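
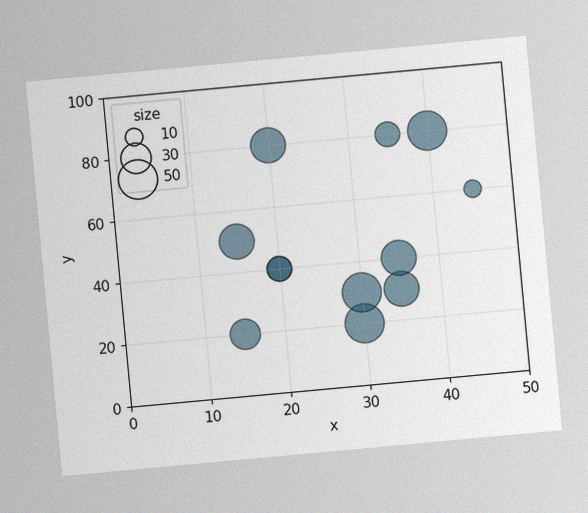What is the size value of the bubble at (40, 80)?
50

The chart is tilted about 5° counter-clockwise, with some photo noise. Matching the bubble at (40, 80) against the size legend gives 50.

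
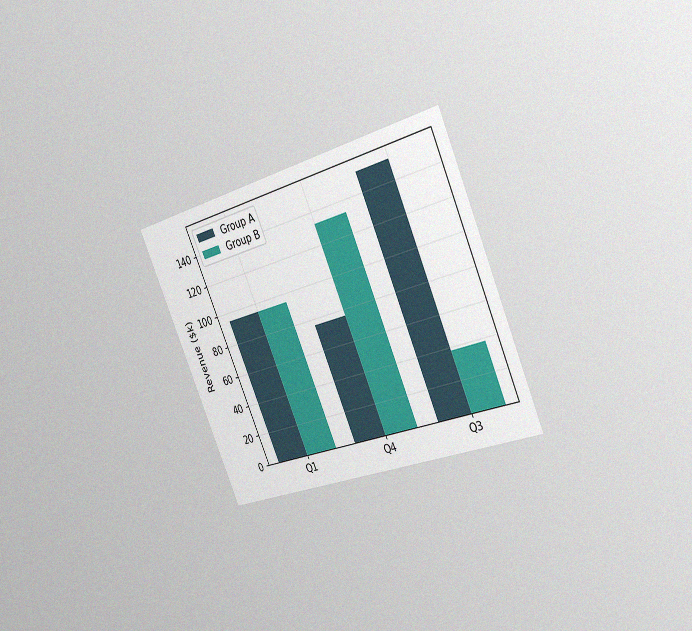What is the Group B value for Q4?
$133k

The chart is tilted about 24° counter-clockwise and viewed slightly from the right, with some photo noise. The Group B bar at Q4 reaches $133k on the y-axis.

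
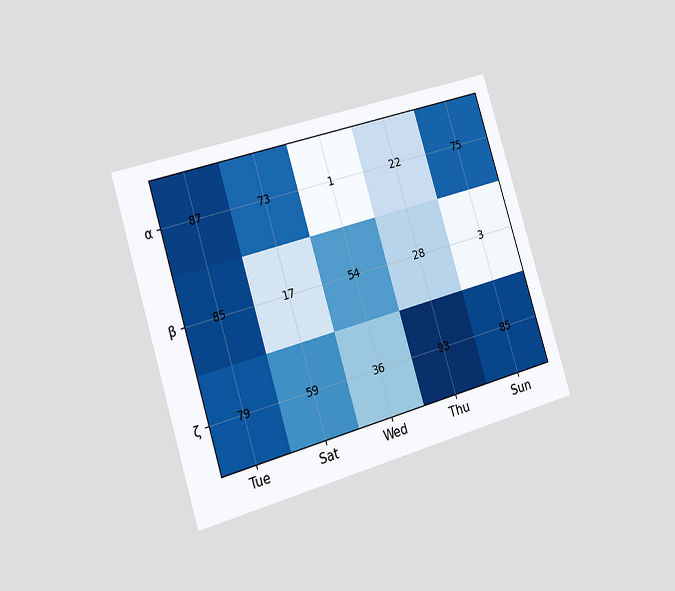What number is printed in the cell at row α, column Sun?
75

The chart is tilted about 17° counter-clockwise and viewed slightly from the left. The (α, Sun) cell reads 75.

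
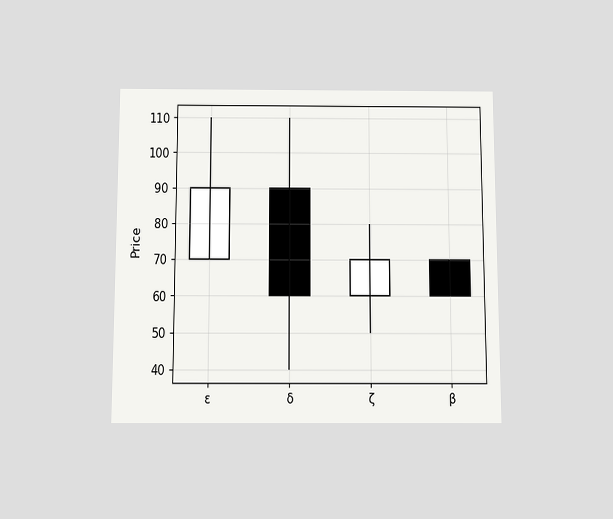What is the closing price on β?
The chart is viewed slightly from below. The β candle closes at 60.

60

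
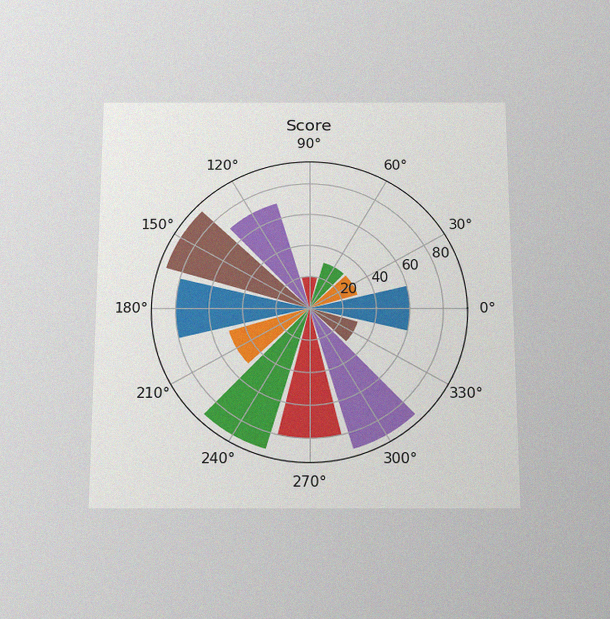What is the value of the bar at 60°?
30

The chart is viewed slightly from below, with some photo noise. The bar at 60° reaches 30 on the radial axis.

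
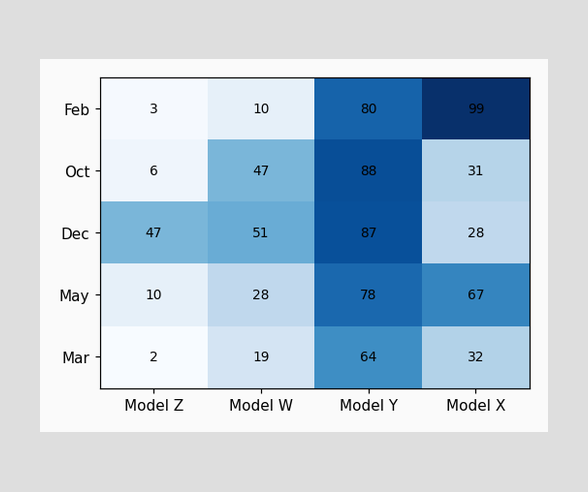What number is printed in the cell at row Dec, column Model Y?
The (Dec, Model Y) cell reads 87.

87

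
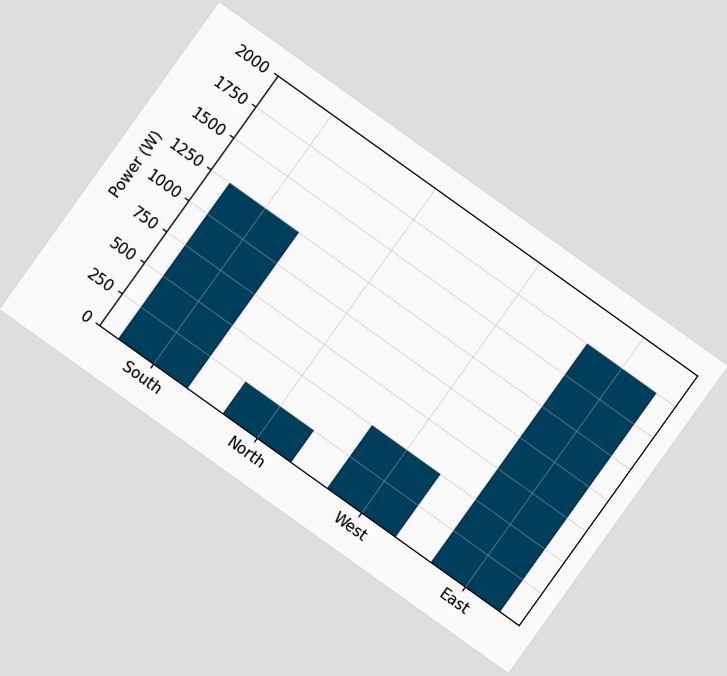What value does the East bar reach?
1750W

The chart is tilted about 36° clockwise. Reading along the chart's y-axis, the East bar reaches 1750W.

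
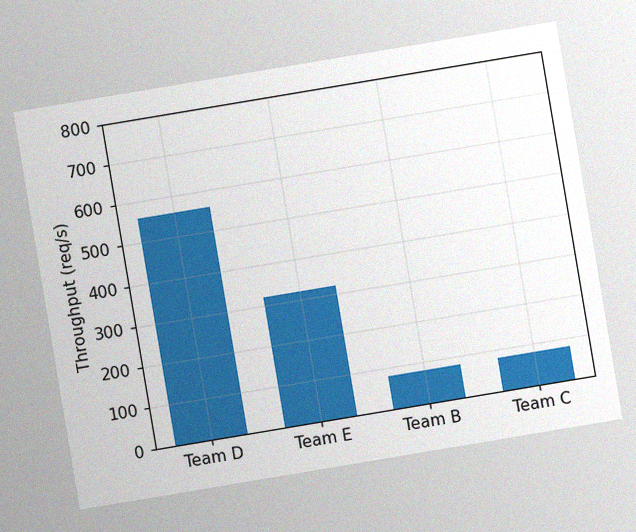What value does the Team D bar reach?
The chart is tilted about 10° counter-clockwise, with some photo noise. Reading along the chart's y-axis, the Team D bar reaches 560req/s.

560req/s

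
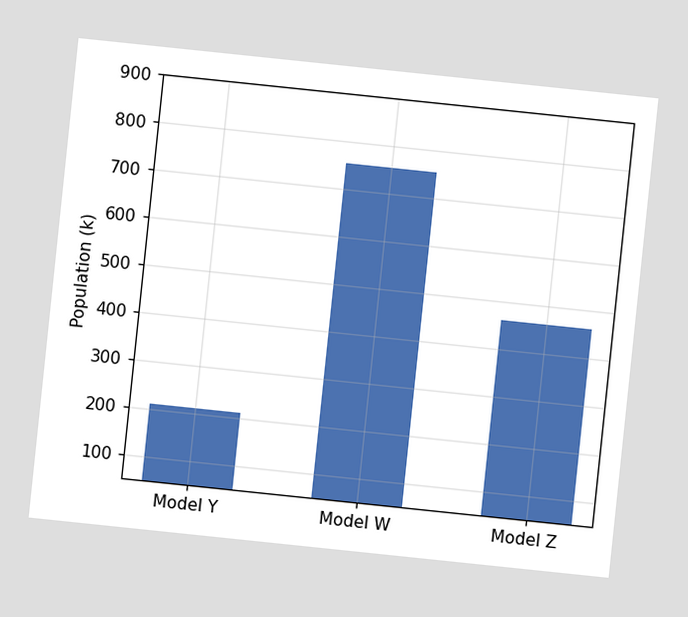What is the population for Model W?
756k

The chart is tilted about 6° clockwise. Reading along the chart's y-axis, the Model W bar reaches 756k.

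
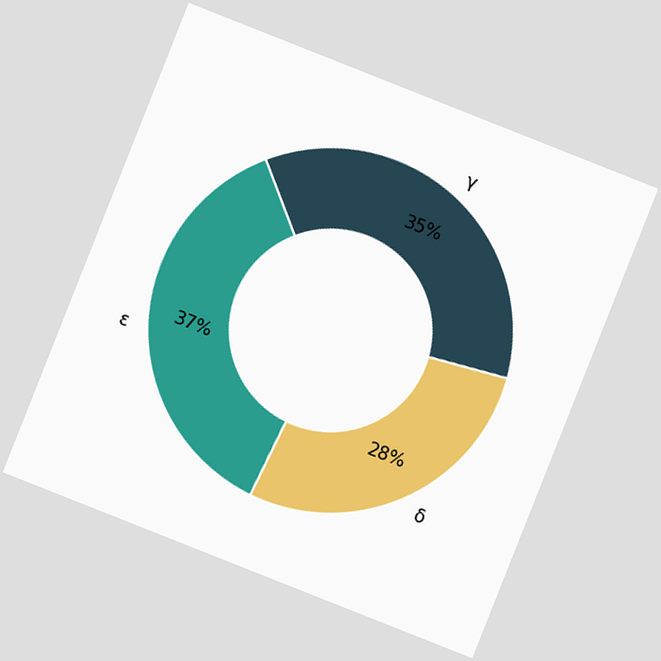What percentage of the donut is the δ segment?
28%

The chart is tilted about 22° clockwise. The δ segment takes up 28% of the ring.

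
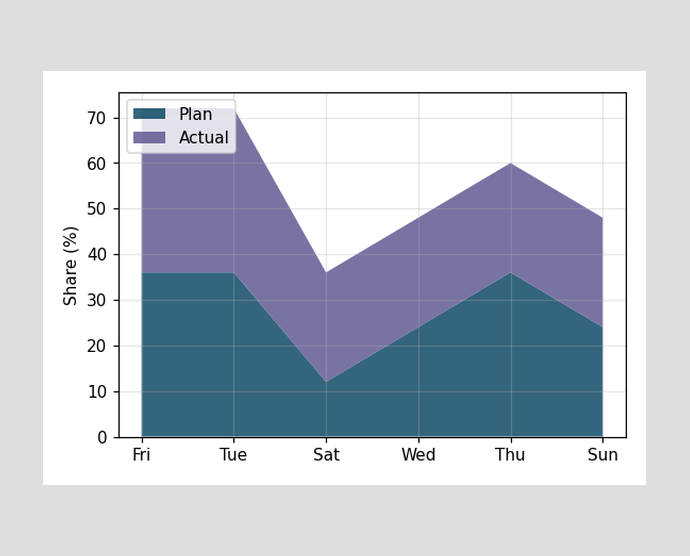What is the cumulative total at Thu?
60%

The stacked total at Thu reaches 60%.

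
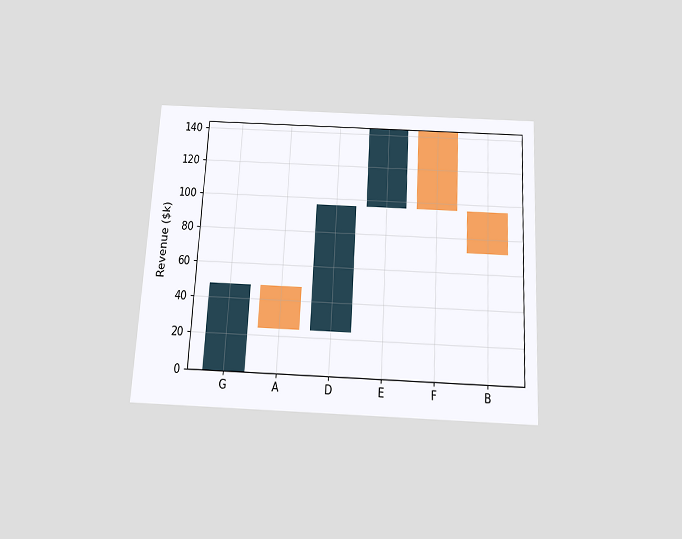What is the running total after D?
$96k

The chart is tilted about 3° clockwise and viewed slightly from below. After D the running total reaches $96k.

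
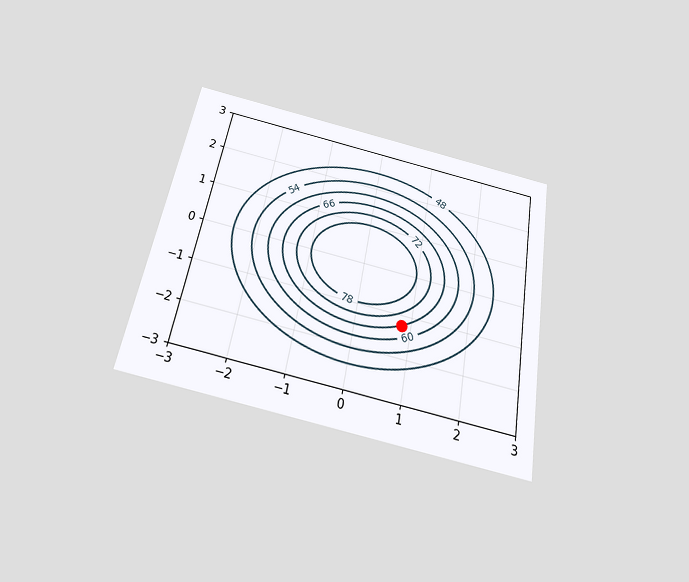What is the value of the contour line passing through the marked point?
The chart is tilted about 10° clockwise and viewed slightly from below. The marked point sits on the contour labelled 66.

66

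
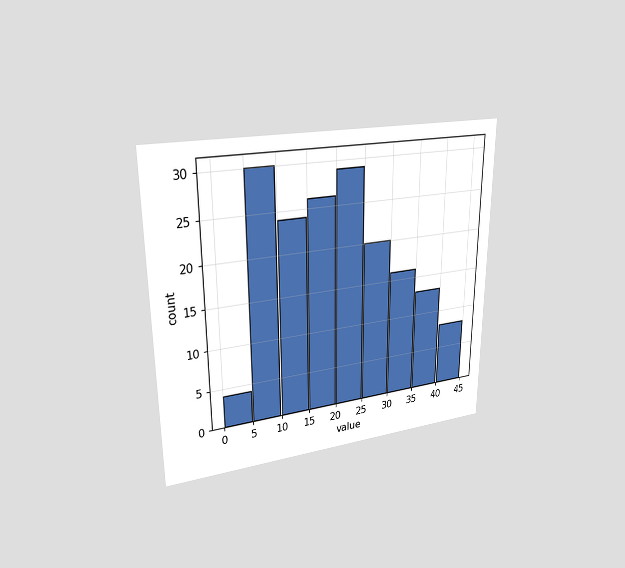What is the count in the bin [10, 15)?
24

The chart is viewed at a slight angle. The [10, 15) bin has height 24.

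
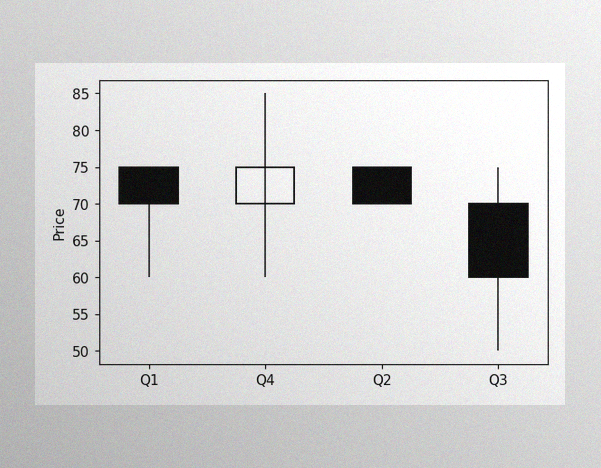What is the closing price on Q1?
The image has some photo noise and uneven lighting. The Q1 candle closes at 70.

70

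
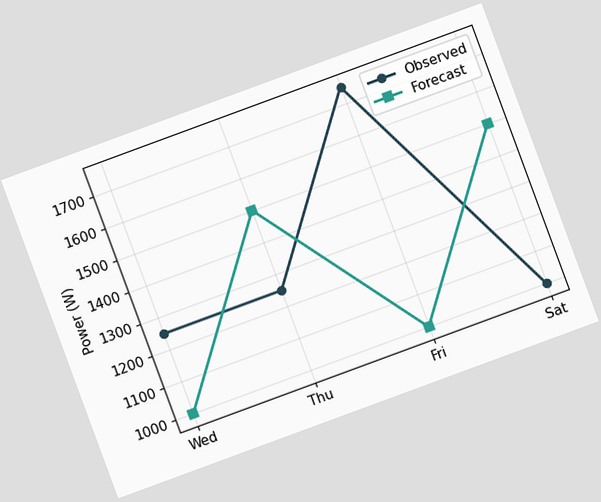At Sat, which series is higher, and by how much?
The chart is tilted about 20° counter-clockwise. At Sat, Forecast sits above the other line by 500W.

Forecast, by 500W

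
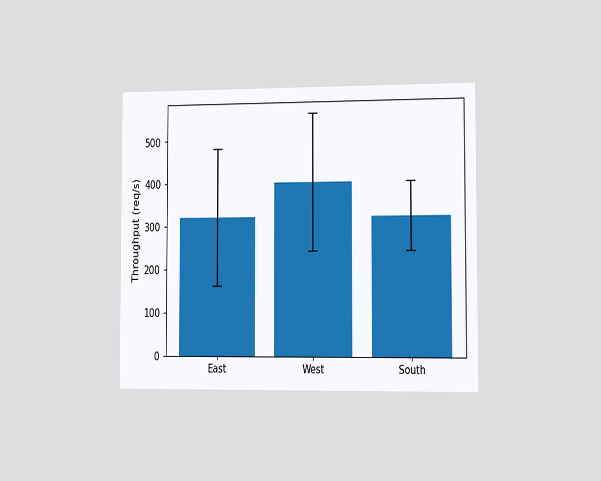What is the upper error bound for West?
560req/s

The chart is viewed slightly from the right. The West bar's upper whisker reaches 560req/s.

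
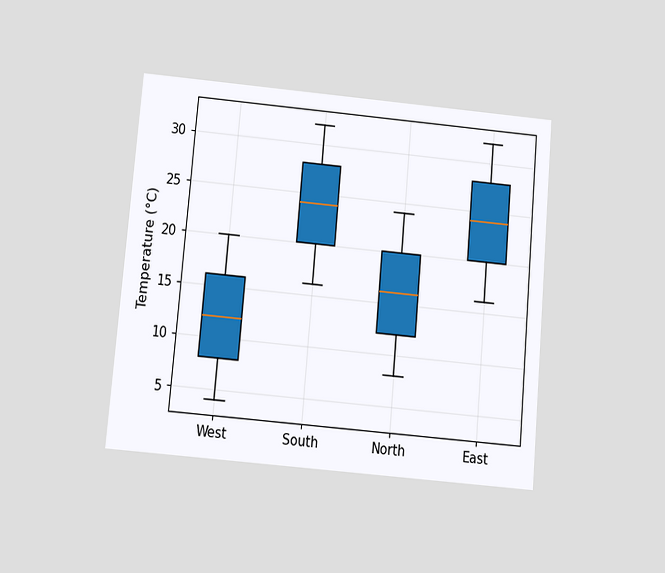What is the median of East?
24°C

The chart is tilted about 5° clockwise and viewed at a slight angle. The median line in the East box sits at 24°C.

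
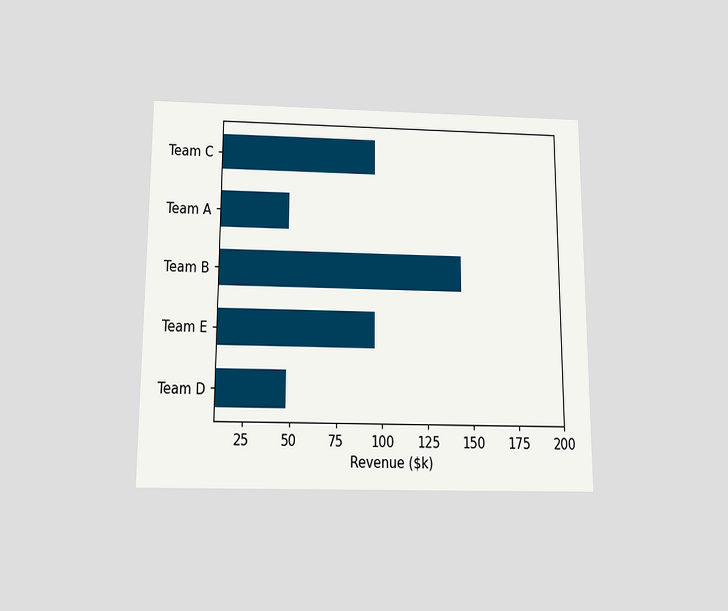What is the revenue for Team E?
The chart is viewed slightly from below. Reading along the chart's x-axis, the Team E bar reaches $96k.

$96k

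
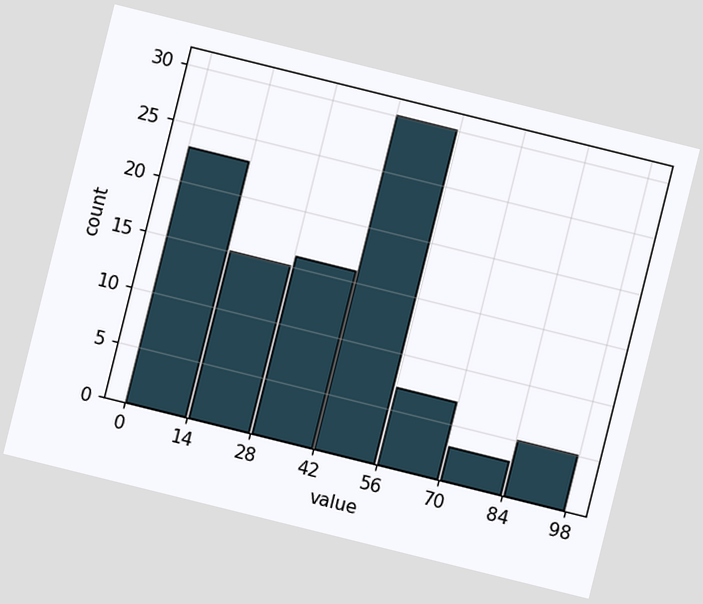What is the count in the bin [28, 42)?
16

The chart is tilted about 14° clockwise. The [28, 42) bin has height 16.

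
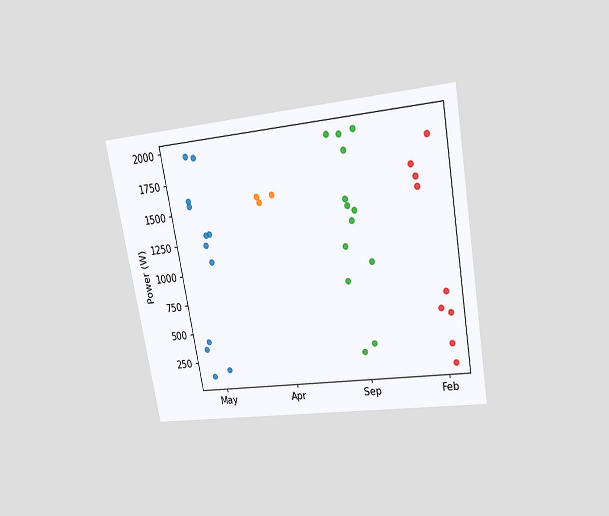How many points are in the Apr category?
3

The chart is tilted about 10° counter-clockwise and viewed at a slight angle. Counting the markers in the Apr column gives 3.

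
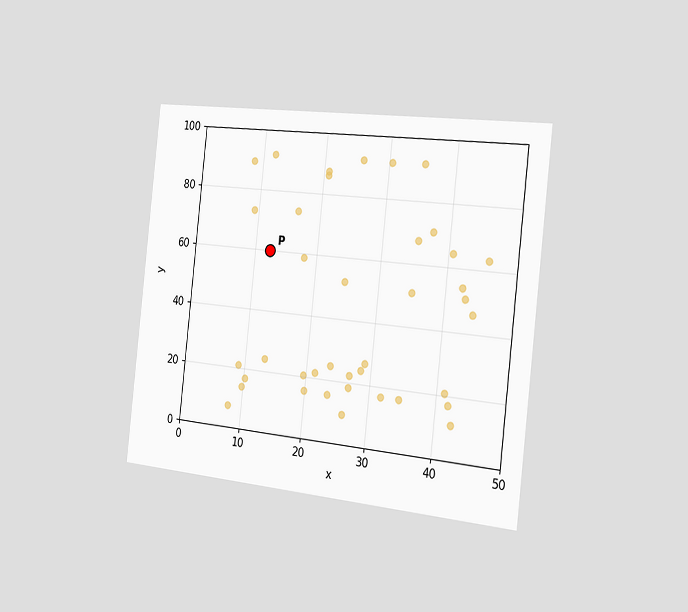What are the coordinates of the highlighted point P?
(12.5, 60)

The chart is tilted about 6° clockwise and viewed slightly from the right. Following the gridlines from P to each axis, P sits at (12.5, 60).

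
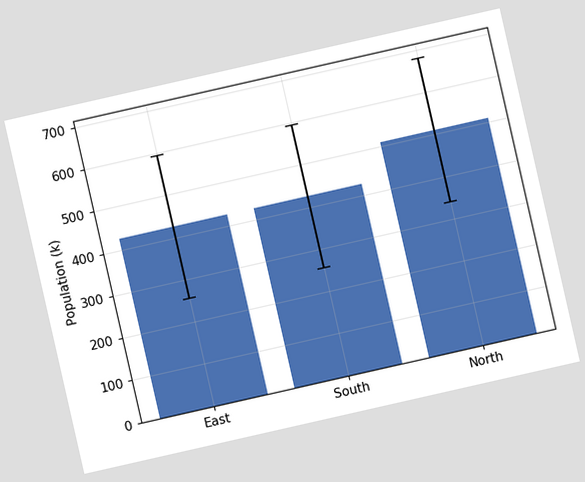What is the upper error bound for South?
595k

The chart is tilted about 13° counter-clockwise. The South bar's upper whisker reaches 595k.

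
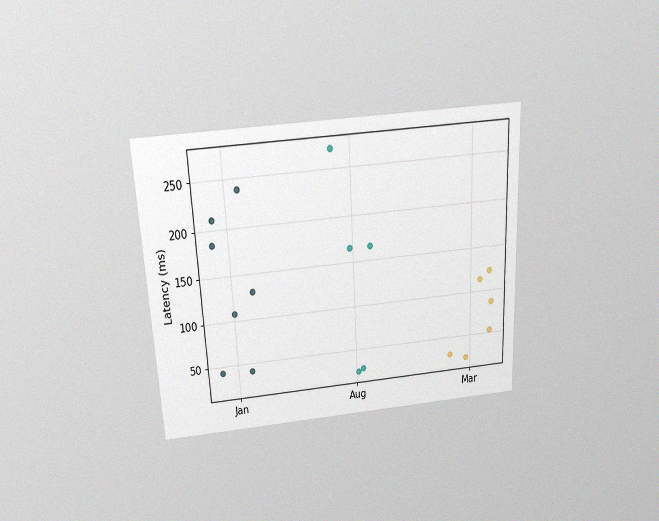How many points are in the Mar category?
6

The chart is tilted about 3° counter-clockwise and viewed slightly from above, with some photo noise. Counting the markers in the Mar column gives 6.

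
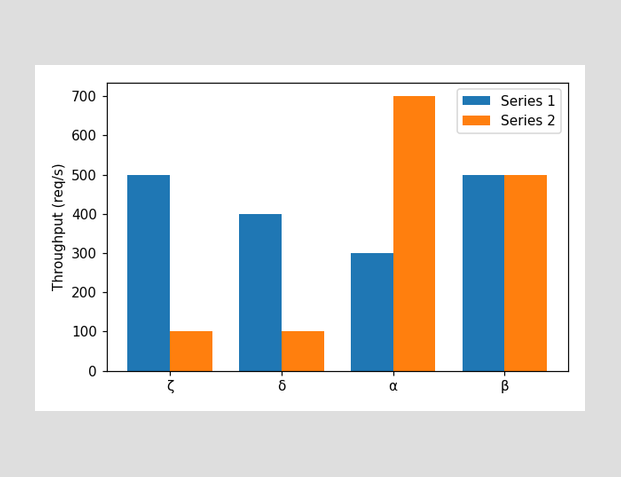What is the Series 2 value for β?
The Series 2 bar at β reaches 500req/s on the y-axis.

500req/s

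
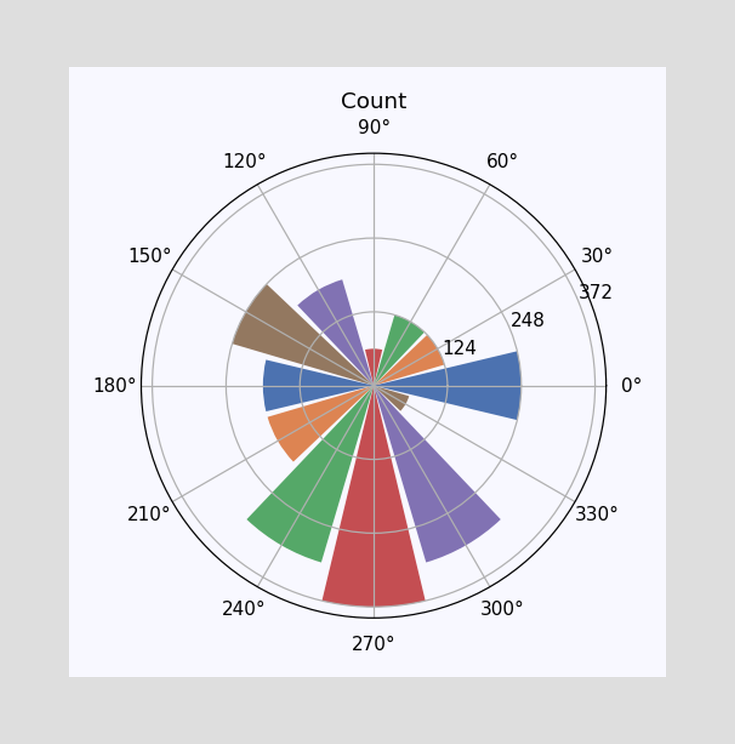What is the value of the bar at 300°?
The bar at 300° reaches 310 on the radial axis.

310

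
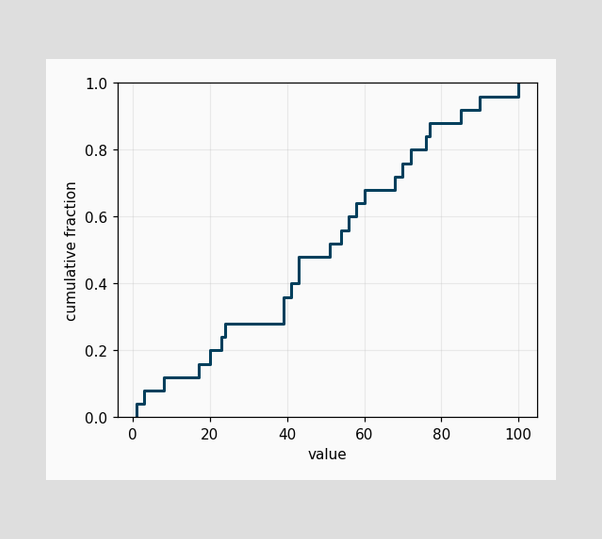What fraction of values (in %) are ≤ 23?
24%

At x=23 the ECDF step is at 24%.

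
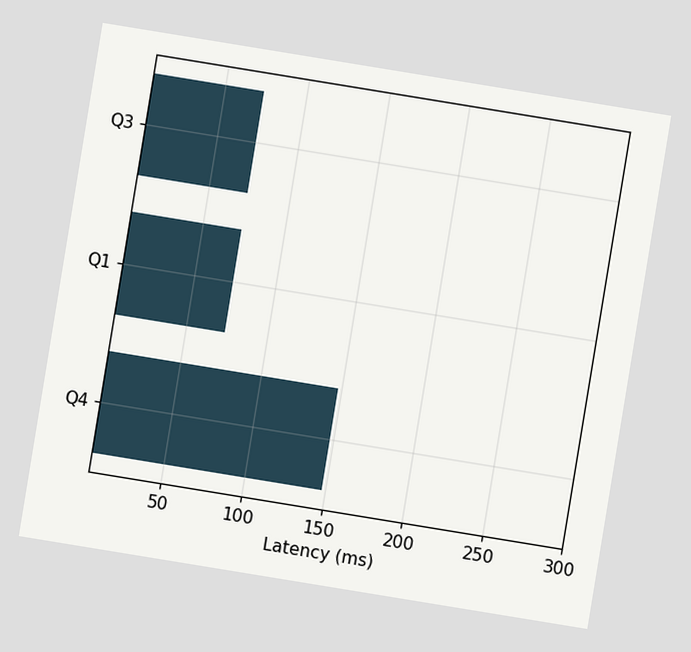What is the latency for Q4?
148ms

The chart is tilted about 9° clockwise. Reading along the chart's x-axis, the Q4 bar reaches 148ms.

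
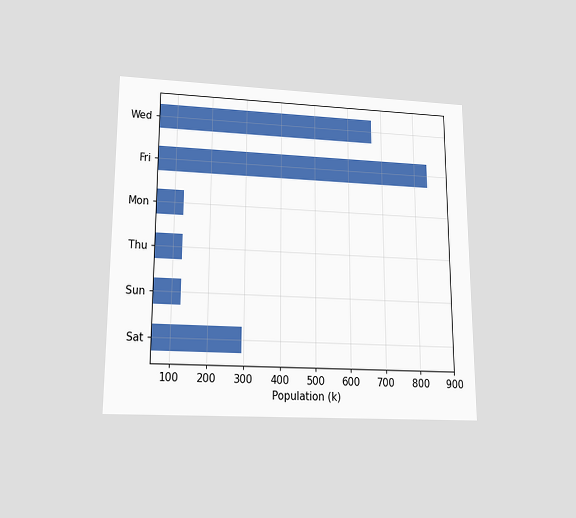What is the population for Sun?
126k

The chart is viewed slightly from below. Reading along the chart's x-axis, the Sun bar reaches 126k.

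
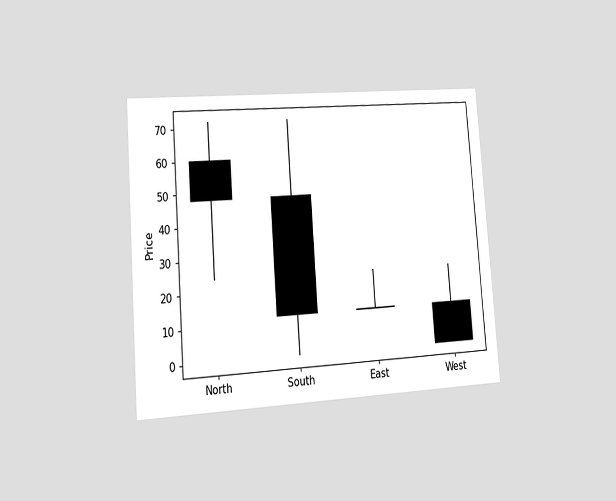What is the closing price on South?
12

The chart is tilted about 4° counter-clockwise and viewed at a slight angle. The South candle closes at 12.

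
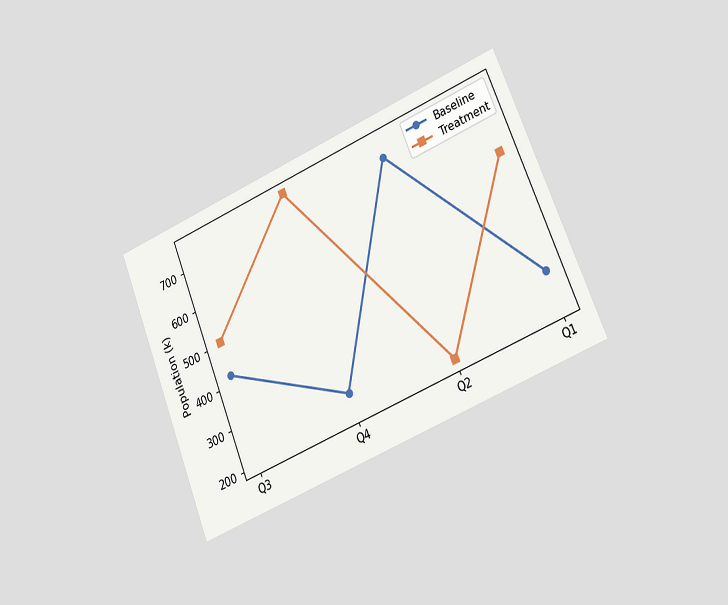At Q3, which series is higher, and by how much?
Treatment, by 84k

The chart is tilted about 22° counter-clockwise and viewed slightly from the right. At Q3, Treatment sits above the other line by 84k.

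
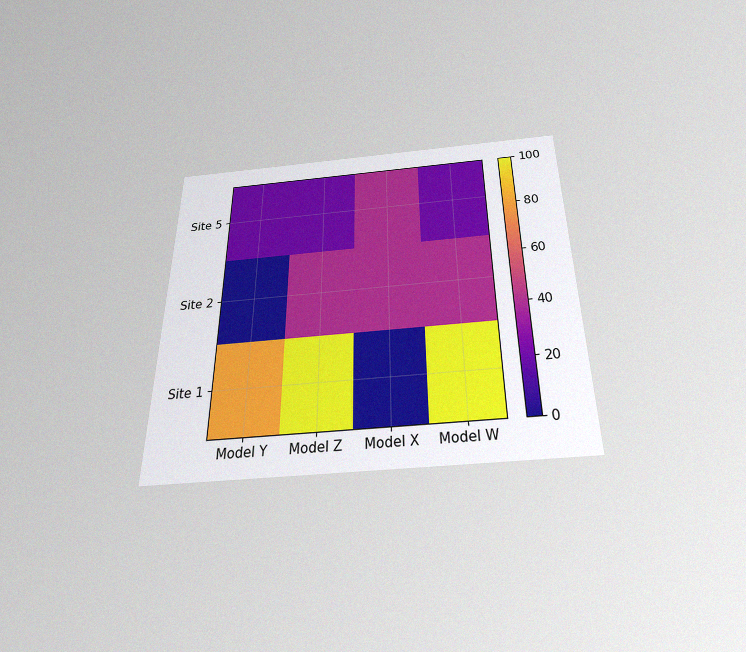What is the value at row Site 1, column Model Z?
100

The chart is viewed slightly from below, with some photo noise. Matching cell (Site 1, Model Z) against the colorbar gives 100.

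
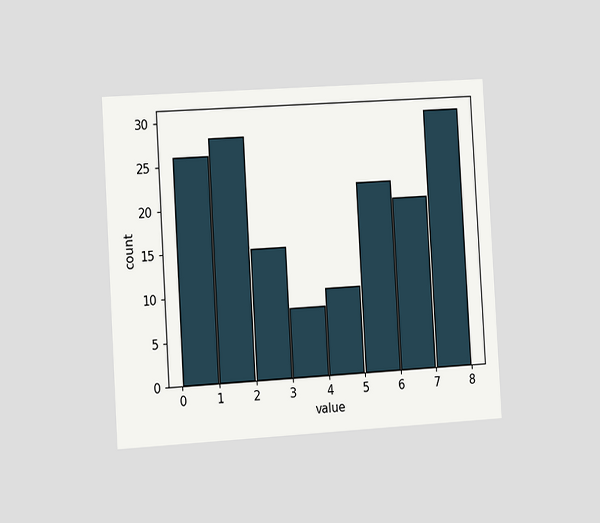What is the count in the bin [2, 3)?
The chart is tilted about 3° counter-clockwise and viewed slightly from the left. The [2, 3) bin has height 15.

15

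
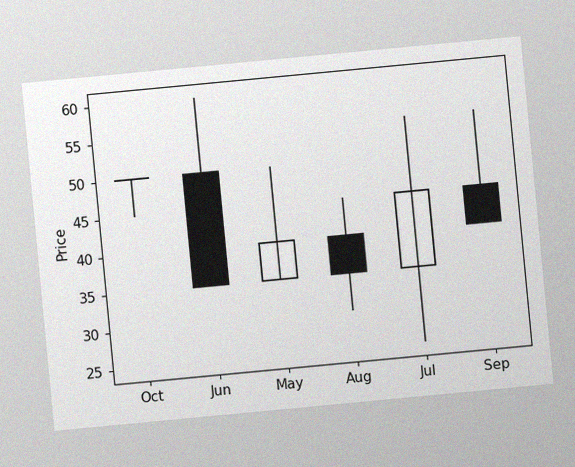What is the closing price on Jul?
The chart is tilted about 5° counter-clockwise, with some photo noise. The Jul candle closes at 45.

45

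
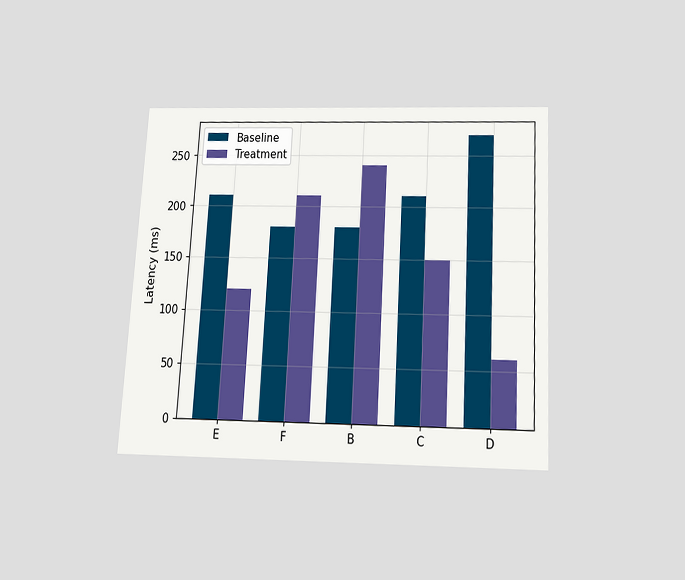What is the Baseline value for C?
The chart is tilted about 3° clockwise and viewed slightly from below. The Baseline bar at C reaches 210ms on the y-axis.

210ms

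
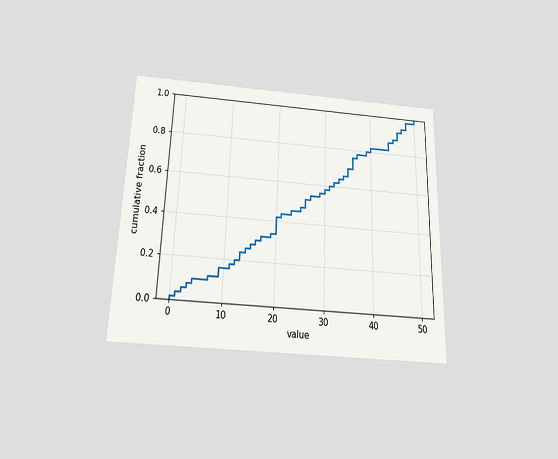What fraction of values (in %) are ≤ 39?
The chart is viewed slightly from below. At x=39 the ECDF step is at 80%.

80%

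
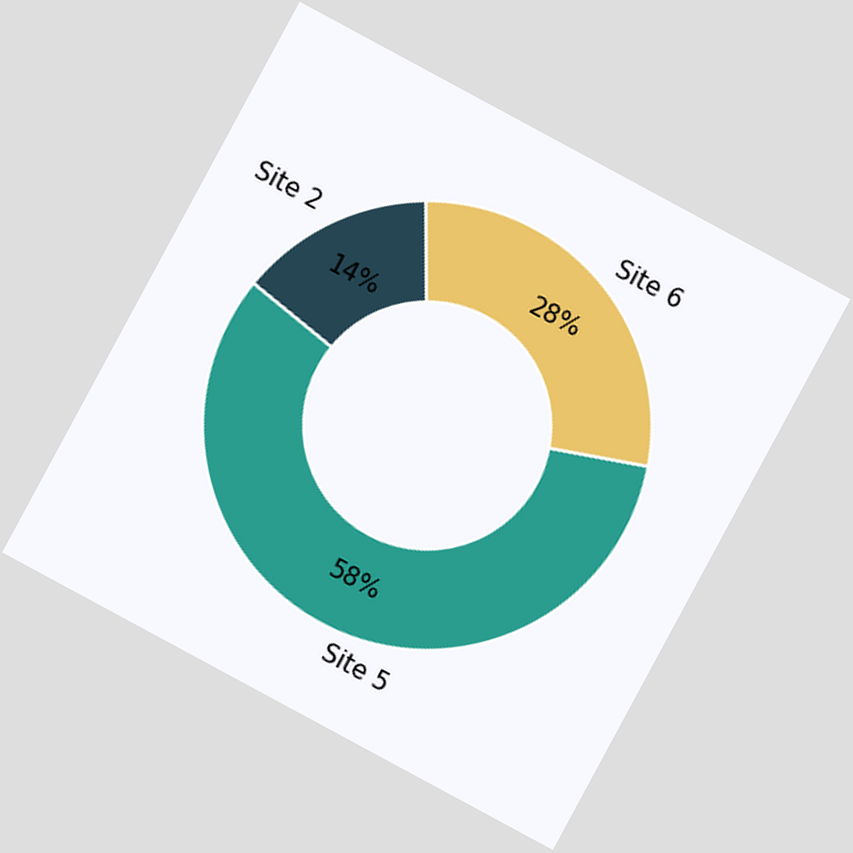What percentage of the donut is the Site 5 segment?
The chart is tilted about 28° clockwise. The Site 5 segment takes up 58% of the ring.

58%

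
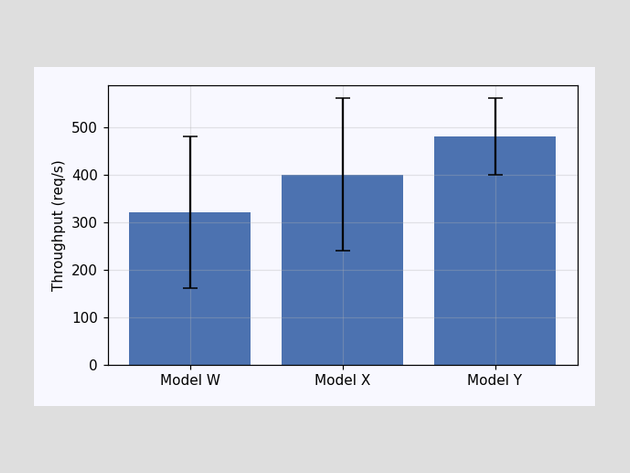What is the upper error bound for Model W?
The Model W bar's upper whisker reaches 480req/s.

480req/s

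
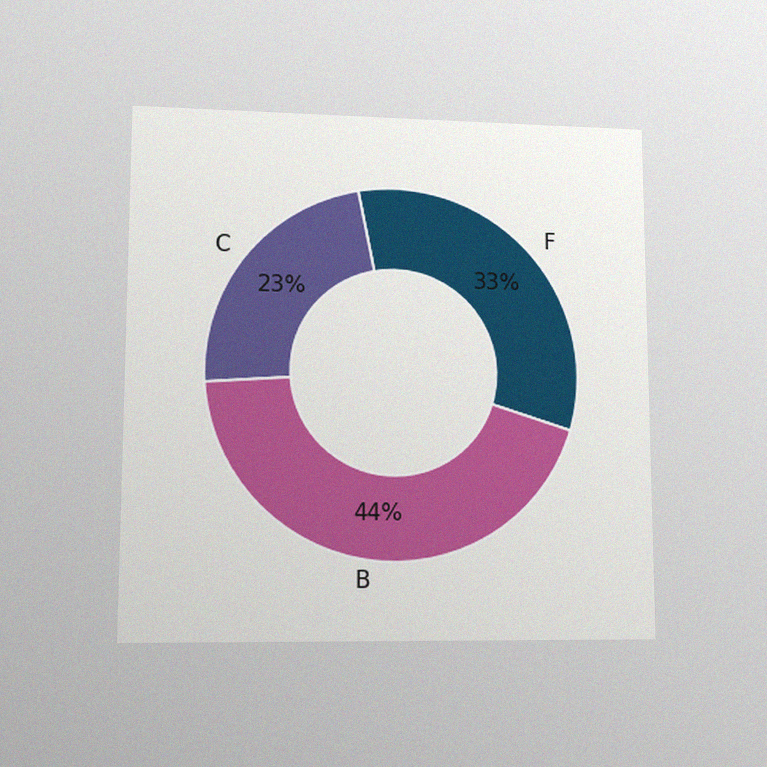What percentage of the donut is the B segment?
44%

The chart is viewed at a slight angle, with some photo noise. The B segment takes up 44% of the ring.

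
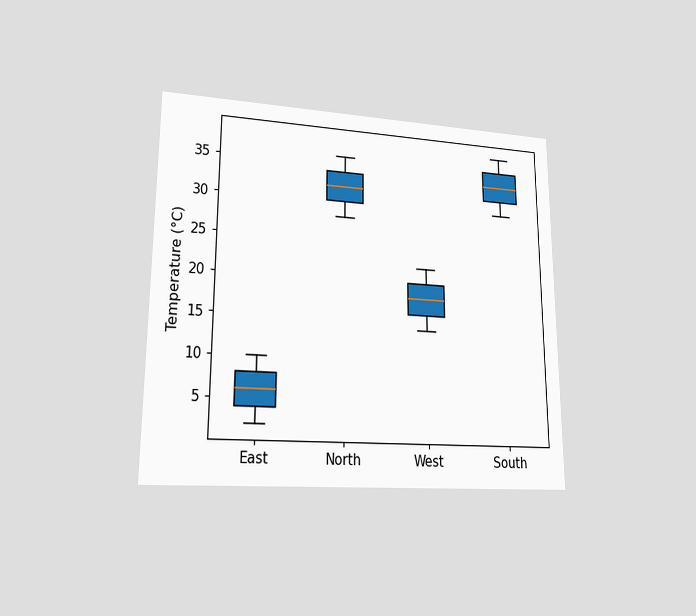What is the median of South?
The chart is viewed at a slight angle. The median line in the South box sits at 34°C.

34°C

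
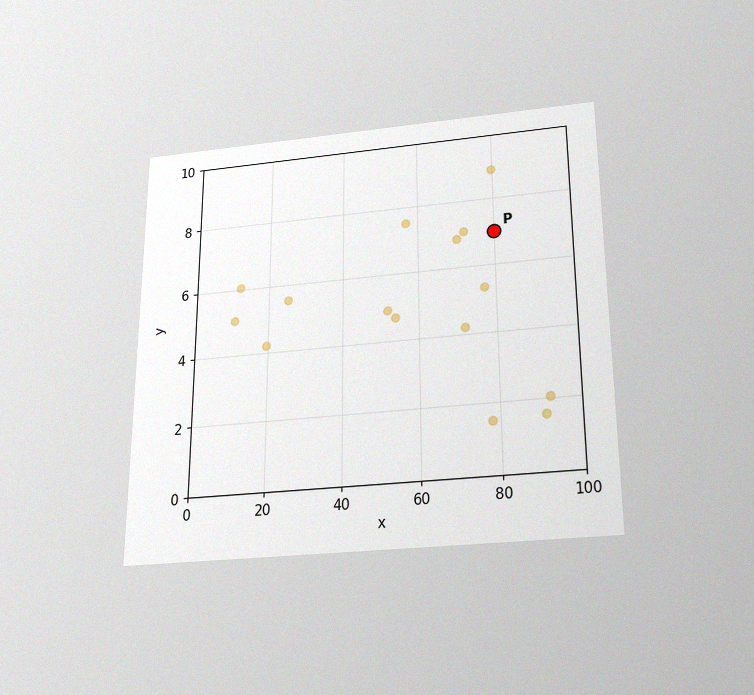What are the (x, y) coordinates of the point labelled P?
The chart is viewed slightly from below, with some photo noise. Following the gridlines from P to each axis, P sits at (80, 7).

(80, 7)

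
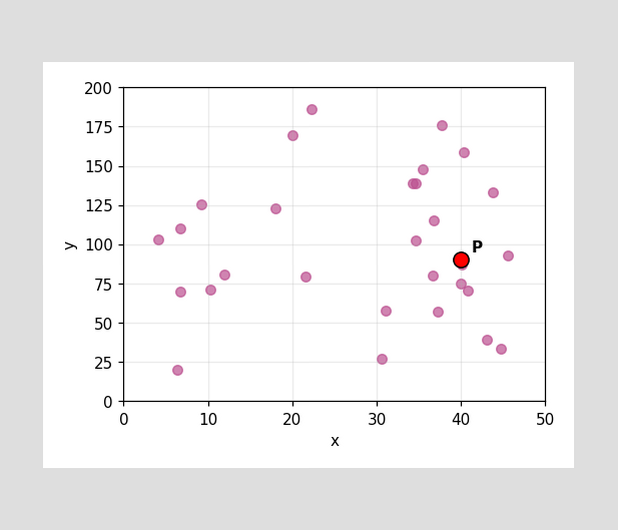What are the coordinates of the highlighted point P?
Following the gridlines from P to each axis, P sits at (40, 90).

(40, 90)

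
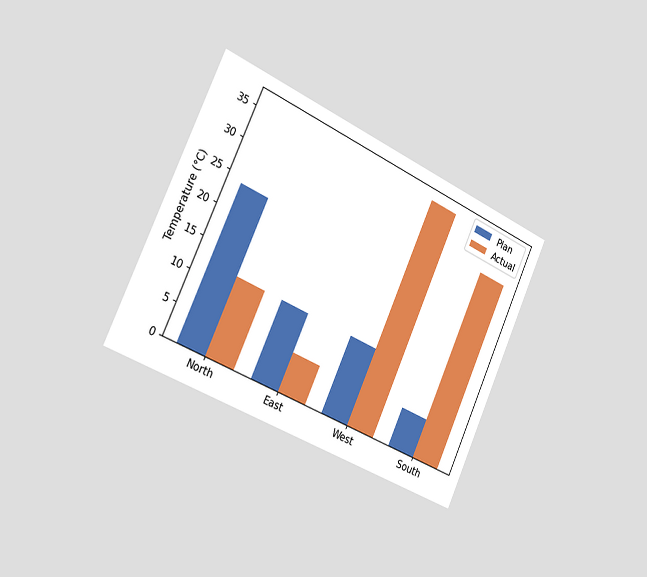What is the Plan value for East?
The chart is tilted about 25° clockwise and viewed slightly from the left. The Plan bar at East reaches 12°C on the y-axis.

12°C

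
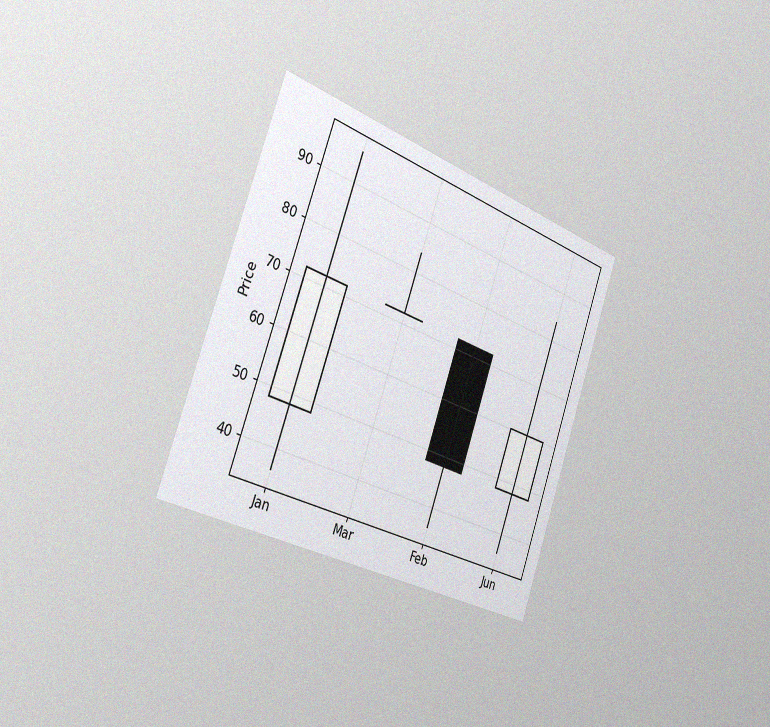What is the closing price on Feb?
The chart is tilted about 20° clockwise and viewed slightly from the left, with some photo noise. The Feb candle closes at 48.

48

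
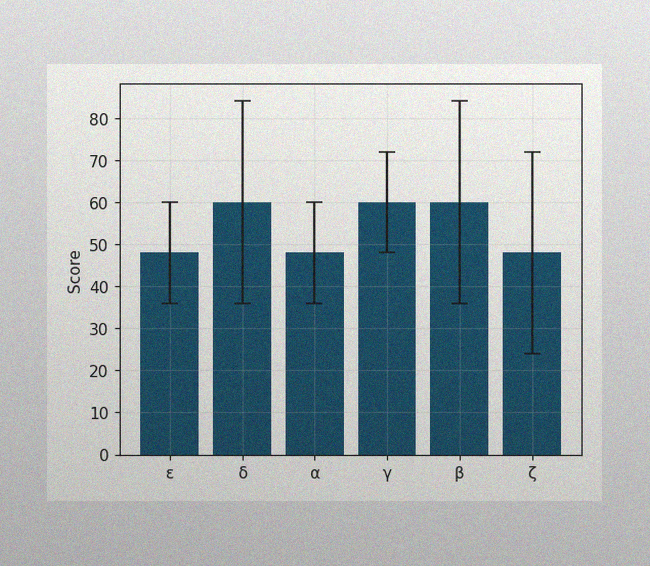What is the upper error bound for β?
84

The image has some photo noise and uneven lighting. The β bar's upper whisker reaches 84.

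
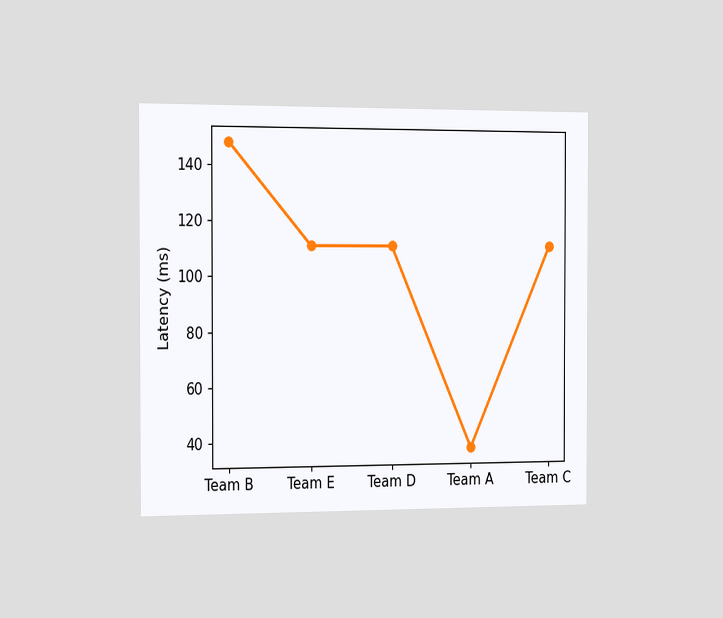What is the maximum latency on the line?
The chart is viewed slightly from the left. The highest point is at Team B, and reading across to the y-axis gives 148ms.

148ms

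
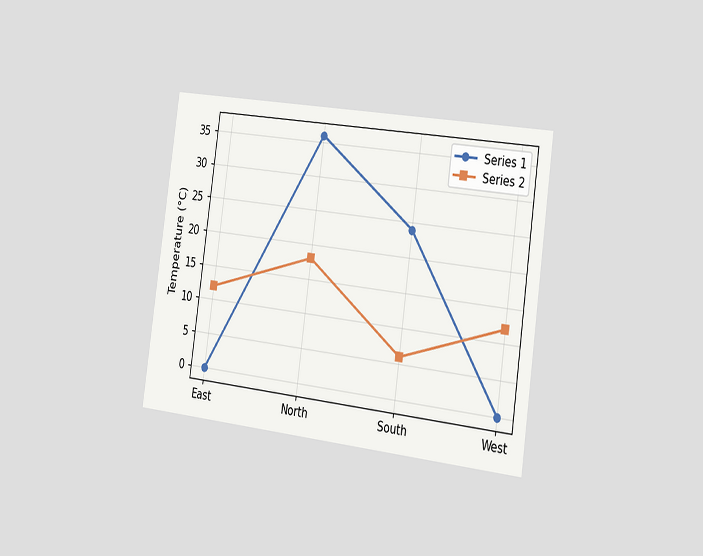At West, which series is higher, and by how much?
The chart is tilted about 8° clockwise and viewed slightly from the right. At West, Series 2 sits above the other line by 12°C.

Series 2, by 12°C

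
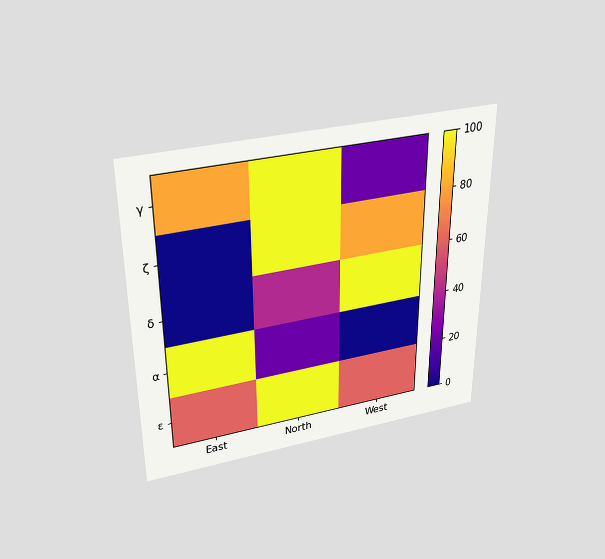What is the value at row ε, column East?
60

The chart is viewed slightly from above. Matching cell (ε, East) against the colorbar gives 60.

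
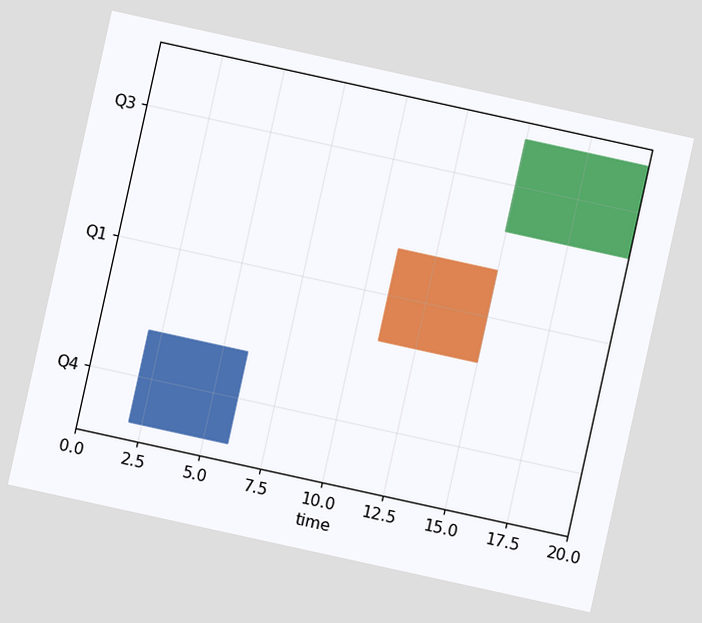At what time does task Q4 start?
2

The chart is tilted about 12° clockwise. The Q4 bar begins at t=2.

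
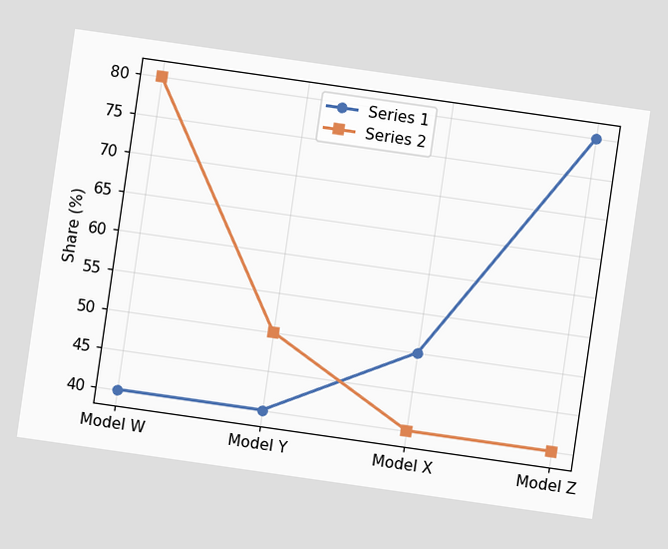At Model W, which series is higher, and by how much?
Series 2, by 40%

The chart is tilted about 8° clockwise. At Model W, Series 2 sits above the other line by 40%.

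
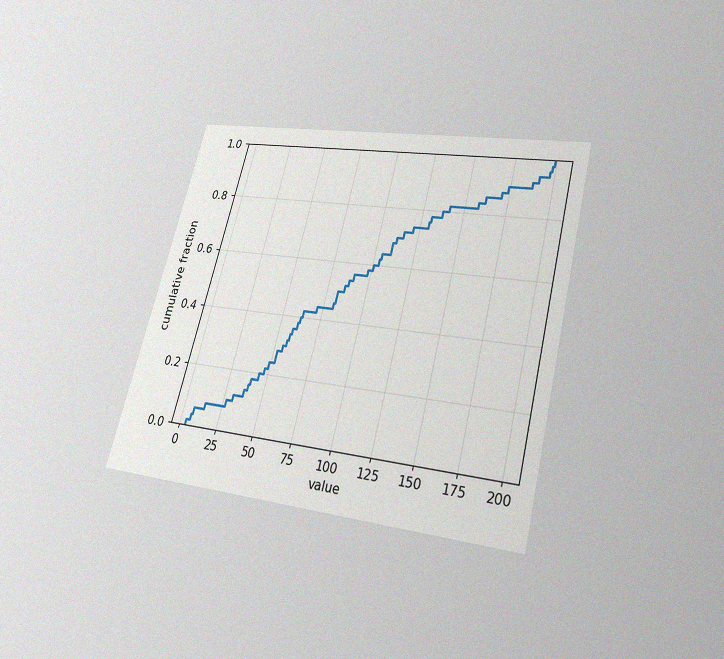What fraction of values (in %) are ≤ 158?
The chart is tilted about 14° clockwise and viewed slightly from below, with some photo noise. At x=158 the ECDF step is at 84%.

84%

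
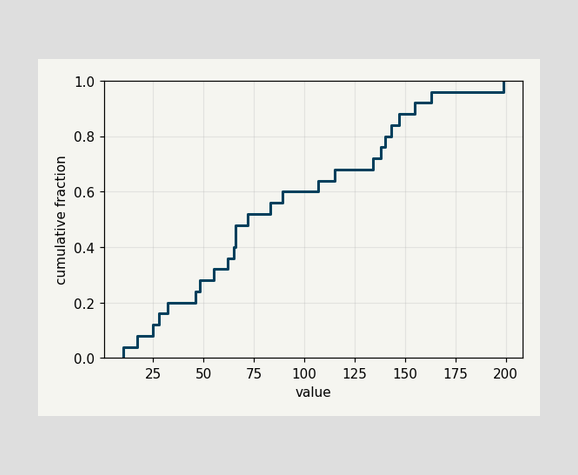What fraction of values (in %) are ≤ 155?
92%

At x=155 the ECDF step is at 92%.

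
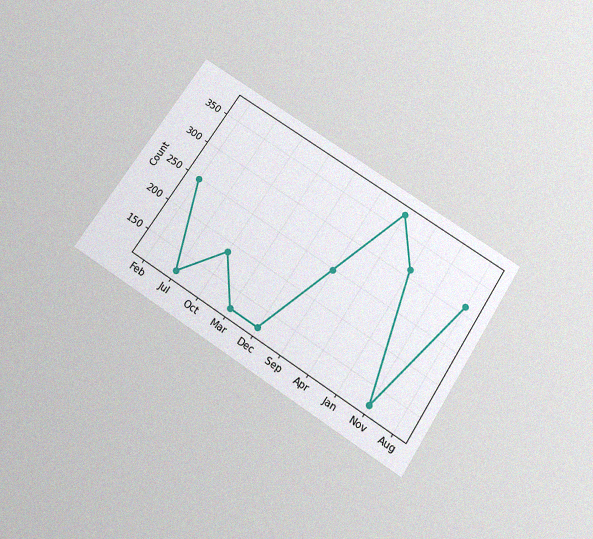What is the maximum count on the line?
The chart is tilted about 33° clockwise and viewed slightly from below, with some photo noise. The highest point is at Apr, and reading across to the y-axis gives 372.

372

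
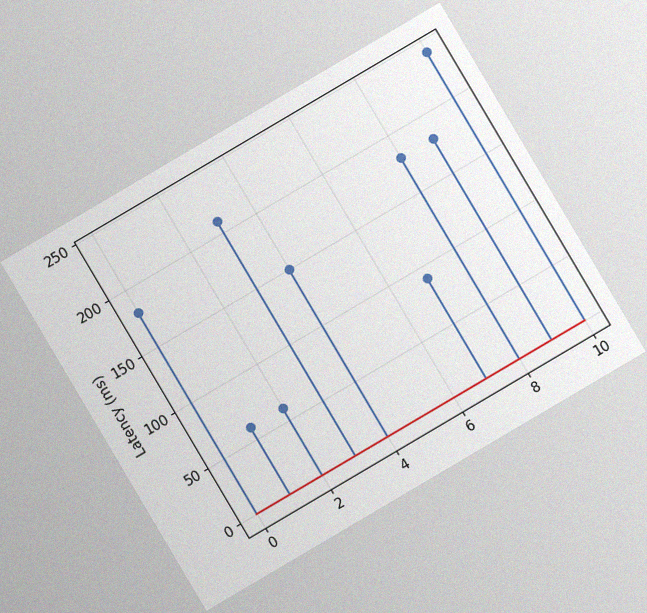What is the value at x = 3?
210ms

The chart is tilted about 31° counter-clockwise, with some photo noise. The stem at x=3 reaches 210ms.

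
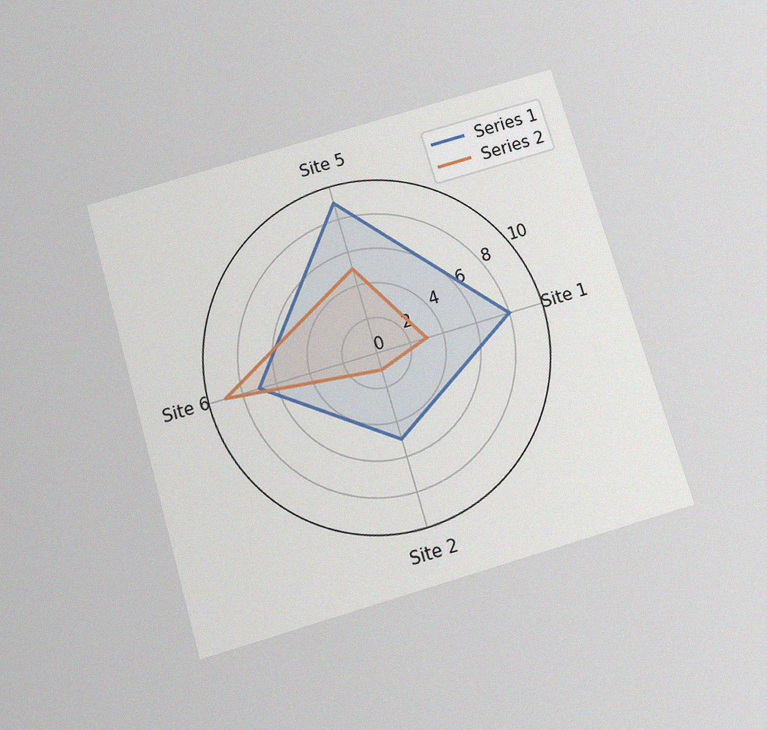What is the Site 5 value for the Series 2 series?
5

The chart is tilted about 16° counter-clockwise and viewed slightly from below, with some photo noise. On the Site 5 axis, Series 2 reaches 5.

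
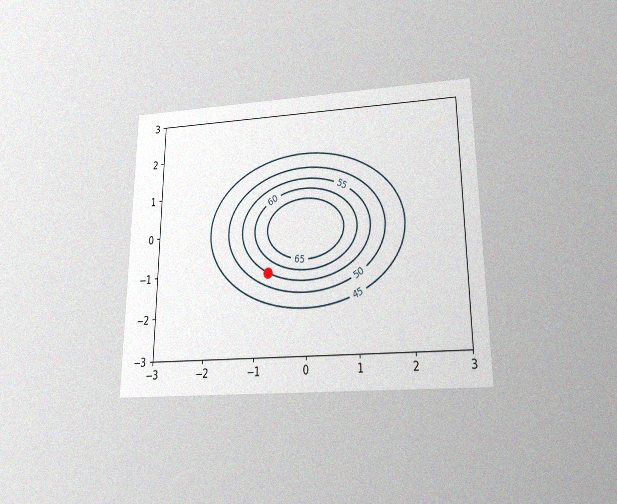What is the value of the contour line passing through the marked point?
The chart is viewed slightly from below, with some photo noise. The marked point sits on the contour labelled 55.

55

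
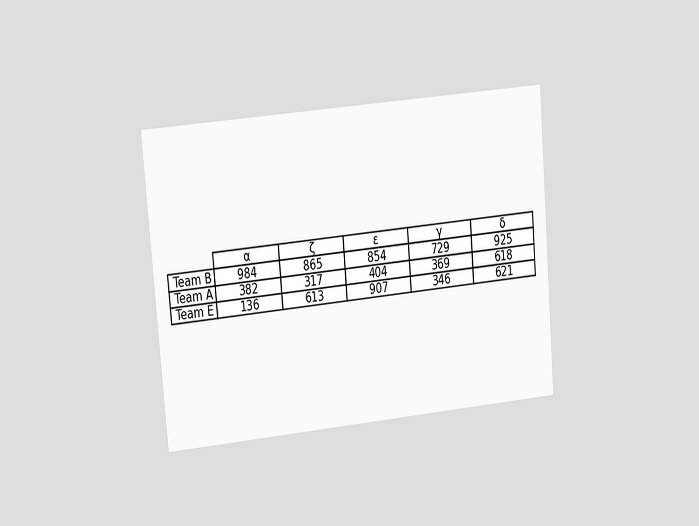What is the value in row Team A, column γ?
The chart is tilted about 5° counter-clockwise and viewed at a slight angle. The (Team A, γ) cell reads 369.

369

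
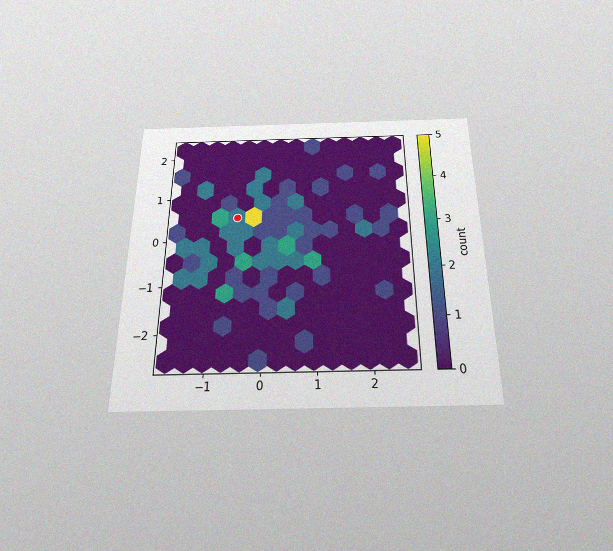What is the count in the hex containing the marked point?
The chart is viewed slightly from below, with some photo noise. The marked hex reads 2 on the colorbar.

2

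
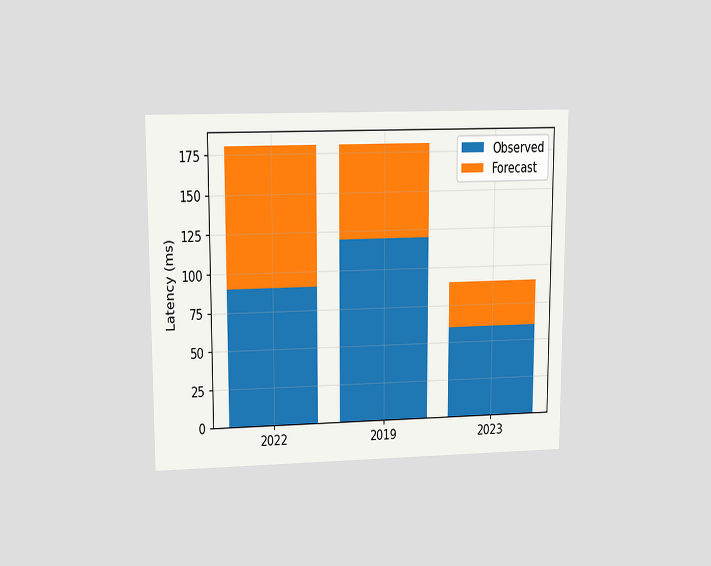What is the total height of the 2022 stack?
180ms

The chart is viewed at a slight angle. The 2022 stack's top reaches 180ms on the y-axis.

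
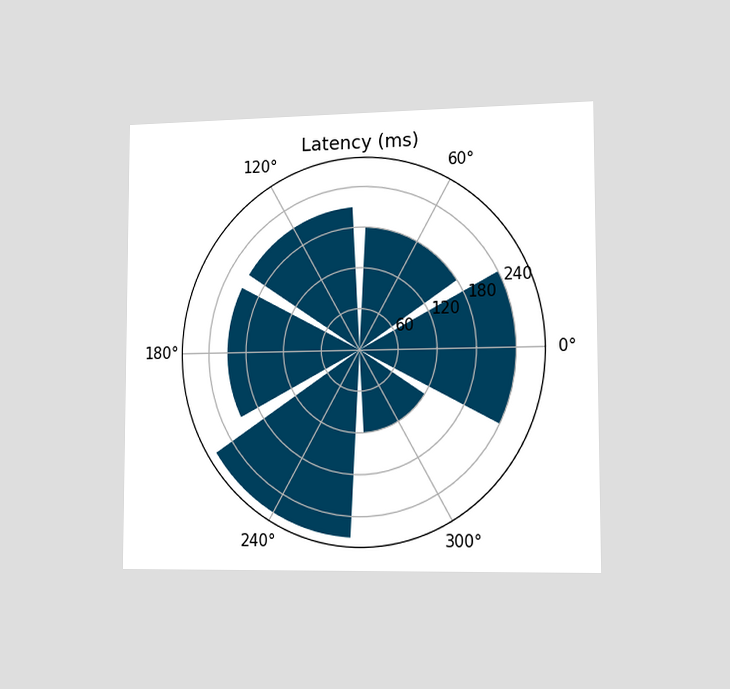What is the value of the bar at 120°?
The chart is viewed slightly from the right. The bar at 120° reaches 210ms on the radial axis.

210ms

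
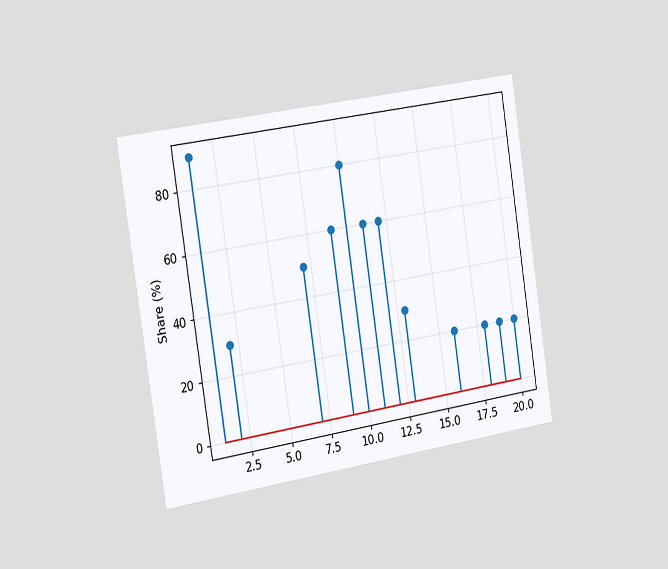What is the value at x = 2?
30%

The chart is tilted about 9° counter-clockwise and viewed slightly from the left. The stem at x=2 reaches 30%.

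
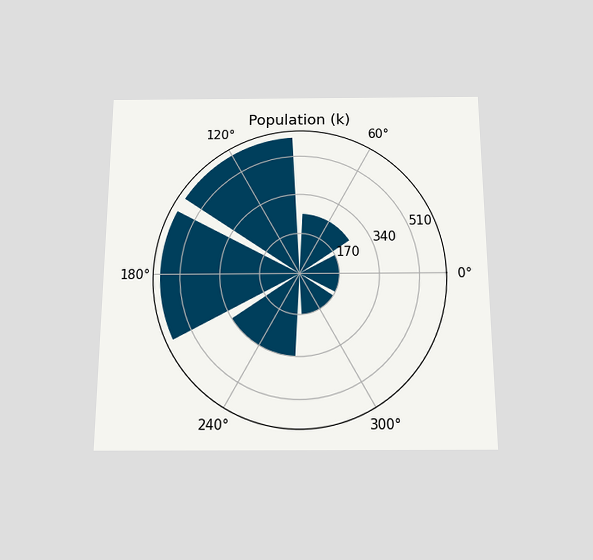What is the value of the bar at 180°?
The chart is viewed slightly from below. The bar at 180° reaches 595k on the radial axis.

595k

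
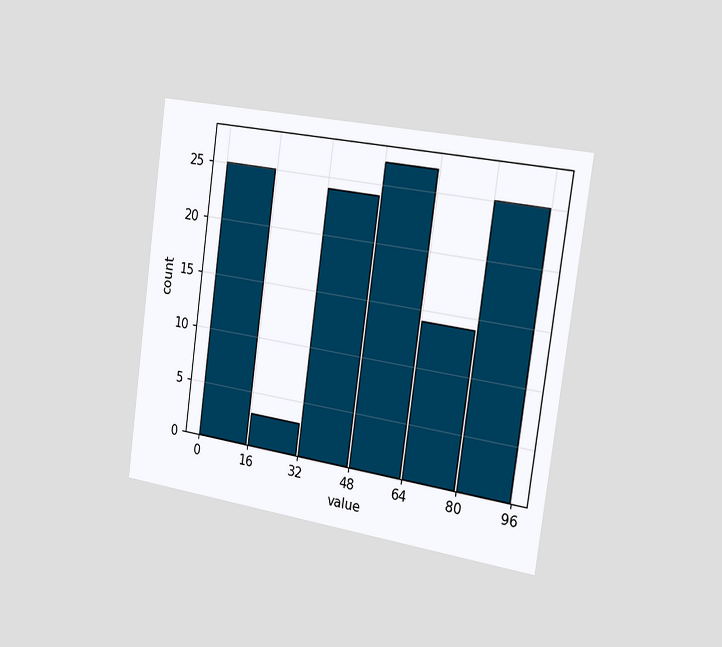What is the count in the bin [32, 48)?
The chart is tilted about 8° clockwise and viewed slightly from the right. The [32, 48) bin has height 24.

24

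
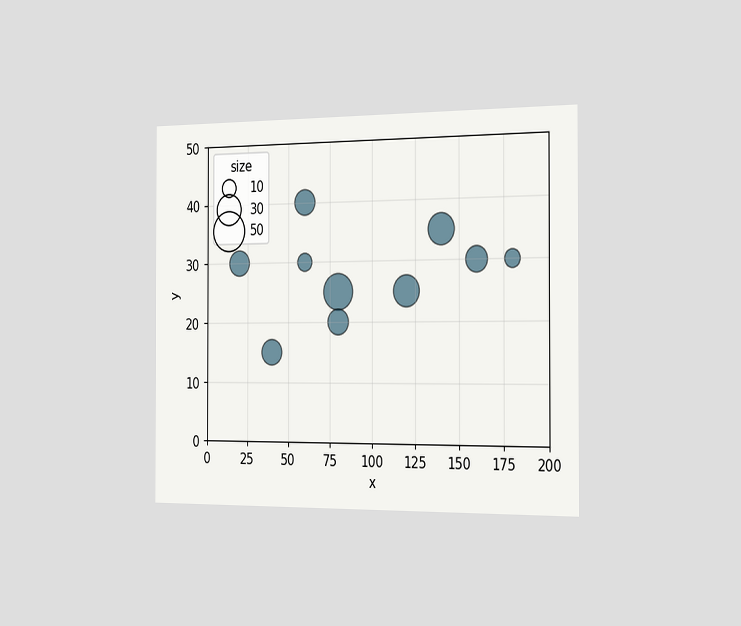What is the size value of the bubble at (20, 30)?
20

The chart is viewed slightly from the right. Matching the bubble at (20, 30) against the size legend gives 20.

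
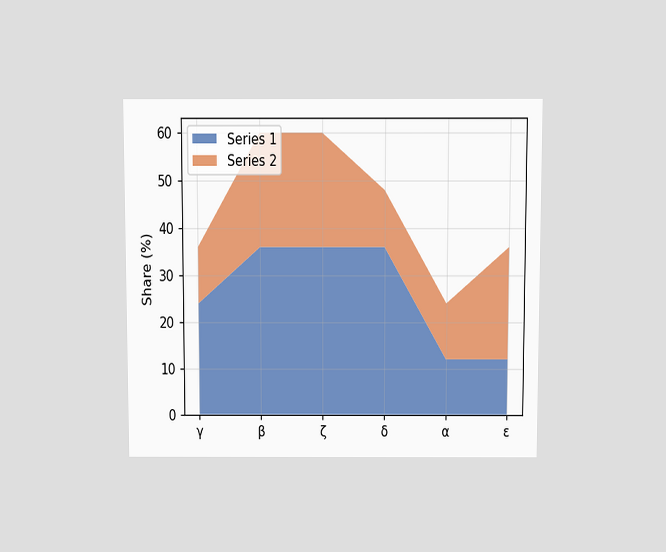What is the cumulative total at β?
The chart is viewed slightly from above. The stacked total at β reaches 60%.

60%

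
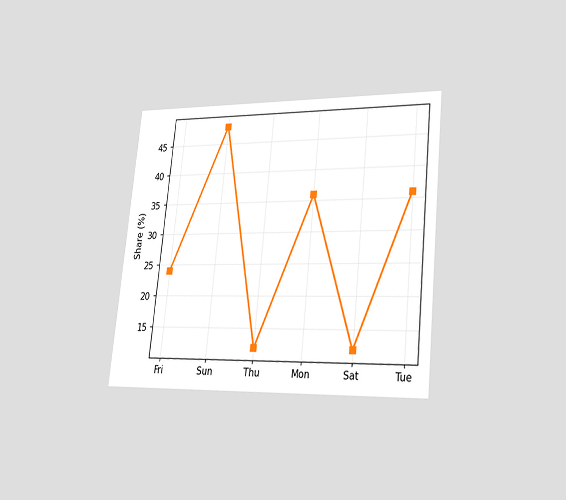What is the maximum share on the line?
The chart is tilted about 6° clockwise and viewed at a slight angle. The highest point is at Sun, and reading across to the y-axis gives 48%.

48%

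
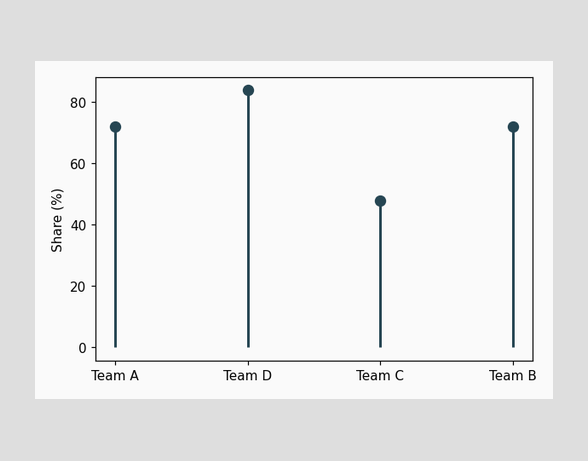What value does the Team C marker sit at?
The Team C marker sits at 48%.

48%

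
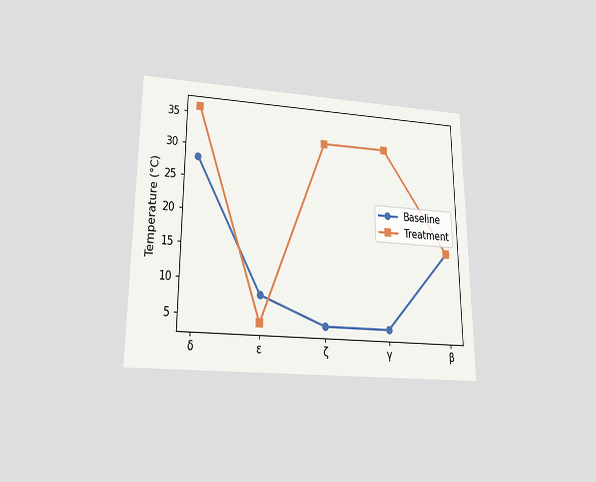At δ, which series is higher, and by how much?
Treatment, by 8°C

The chart is viewed slightly from below. At δ, Treatment sits above the other line by 8°C.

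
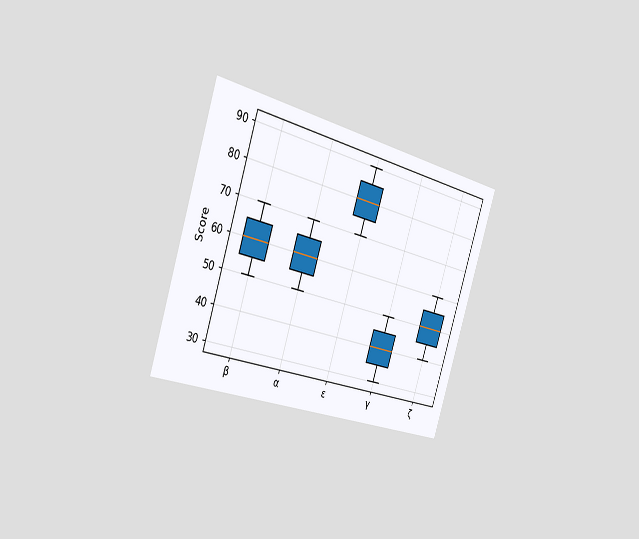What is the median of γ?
40

The chart is tilted about 18° clockwise and viewed slightly from the left. The median line in the γ box sits at 40.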